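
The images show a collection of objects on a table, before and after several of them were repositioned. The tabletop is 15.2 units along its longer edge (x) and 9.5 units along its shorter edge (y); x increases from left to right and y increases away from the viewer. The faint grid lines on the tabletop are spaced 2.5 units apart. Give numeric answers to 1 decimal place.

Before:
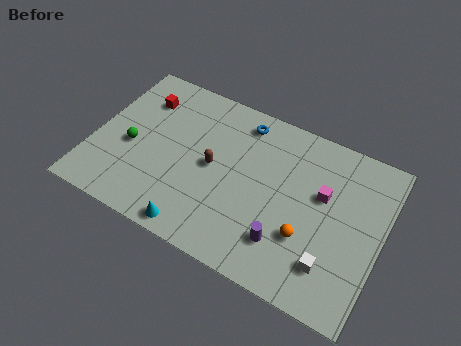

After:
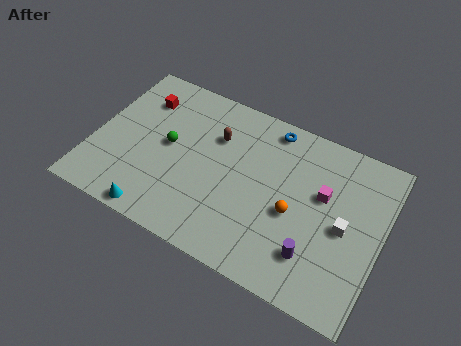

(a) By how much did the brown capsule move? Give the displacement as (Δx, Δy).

(-0.1, 1.8)

From the two frames, the brown capsule sits at roughly (6.3, 4.8) before and (6.2, 6.6) after.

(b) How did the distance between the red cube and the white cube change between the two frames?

-0.4

The distance was about 11.9 in the first image and 11.5 in the second, so they moved 0.4 units closer together.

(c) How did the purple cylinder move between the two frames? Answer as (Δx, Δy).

(1.5, 0.0)

The purple cylinder was at about (10.5, 2.3) and moved to about (12.0, 2.3).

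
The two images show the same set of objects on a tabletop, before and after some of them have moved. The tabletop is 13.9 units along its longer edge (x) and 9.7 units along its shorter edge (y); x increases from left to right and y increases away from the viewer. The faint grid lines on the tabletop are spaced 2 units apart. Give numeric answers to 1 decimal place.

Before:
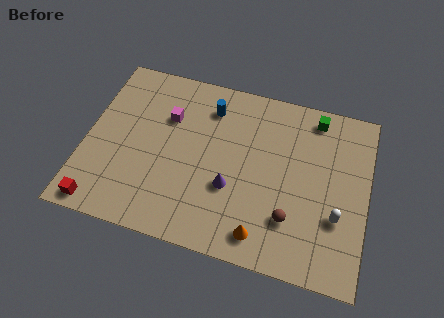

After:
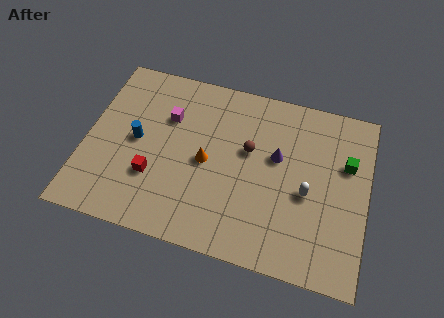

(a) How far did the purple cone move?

3.1

From (7.3, 3.5) to (9.4, 5.8), the purple cone covered √(2.1² + 2.3²) ≈ 3.1 units.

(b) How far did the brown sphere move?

3.9

The brown sphere was near (10.3, 2.6) before and (8.0, 5.8) after, so it travelled √(2.3² + 3.2²) ≈ 3.9 units.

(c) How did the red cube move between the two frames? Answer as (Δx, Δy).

(2.4, 2.2)

The red cube was at about (1.1, 0.9) and moved to about (3.5, 3.1).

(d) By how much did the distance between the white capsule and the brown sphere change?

+1.1

Before: roughly 2.3 units apart; after: 3.4. That's 1.1 units further apart.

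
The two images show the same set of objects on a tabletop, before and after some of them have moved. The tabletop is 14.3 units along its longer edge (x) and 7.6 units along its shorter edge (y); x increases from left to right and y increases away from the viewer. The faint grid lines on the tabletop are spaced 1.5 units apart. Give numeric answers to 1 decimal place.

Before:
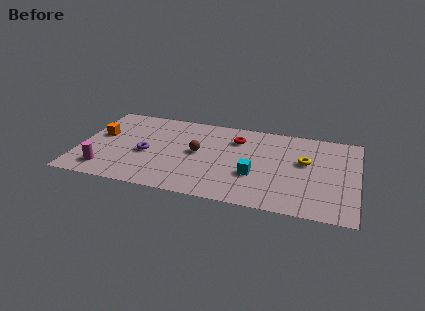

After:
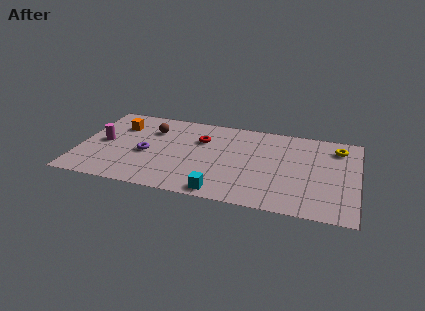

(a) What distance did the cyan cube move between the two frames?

2.5

The cyan cube was near (9.1, 2.7) before and (7.5, 0.8) after, so it travelled √(1.6² + 1.9²) ≈ 2.5 units.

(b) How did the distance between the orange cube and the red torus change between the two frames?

-2.8

Before: roughly 7.1 units apart; after: 4.3. That's 2.8 units closer together.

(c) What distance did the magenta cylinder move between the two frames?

2.4

The magenta cylinder was near (1.5, 1.4) before and (1.2, 3.8) after, so it travelled √(0.3² + 2.4²) ≈ 2.4 units.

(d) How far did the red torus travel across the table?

1.9

The red torus was near (8.0, 5.7) before and (6.2, 5.2) after, so it travelled √(1.8² + 0.5²) ≈ 1.9 units.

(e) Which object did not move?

the purple torus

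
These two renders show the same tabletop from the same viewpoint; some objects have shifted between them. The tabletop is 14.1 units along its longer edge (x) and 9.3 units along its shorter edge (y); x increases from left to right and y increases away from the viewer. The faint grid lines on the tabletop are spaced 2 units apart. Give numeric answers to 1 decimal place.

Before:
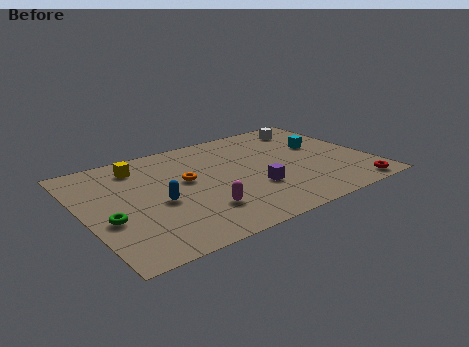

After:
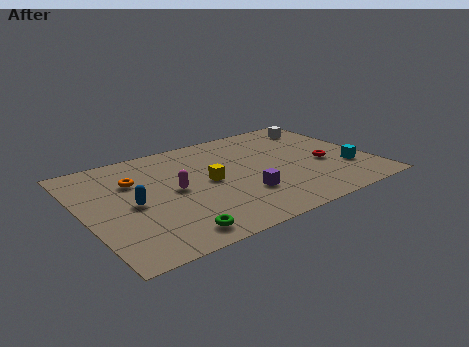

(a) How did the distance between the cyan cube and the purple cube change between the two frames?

+0.7

The distance was about 4.6 in the first image and 5.3 in the second, so they moved 0.7 units further apart.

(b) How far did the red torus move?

3.0

The red torus was near (12.7, 0.9) before and (11.8, 3.8) after, so it travelled √(0.9² + 2.9²) ≈ 3.0 units.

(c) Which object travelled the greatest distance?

the yellow cube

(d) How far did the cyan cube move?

2.9

The cyan cube moved from about (12.0, 5.6) to (12.8, 2.8), a distance of √(0.8² + 2.8²) ≈ 2.9.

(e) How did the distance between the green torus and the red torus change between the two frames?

-3.5

The distance was about 12.0 in the first image and 8.5 in the second, so they moved 3.5 units closer together.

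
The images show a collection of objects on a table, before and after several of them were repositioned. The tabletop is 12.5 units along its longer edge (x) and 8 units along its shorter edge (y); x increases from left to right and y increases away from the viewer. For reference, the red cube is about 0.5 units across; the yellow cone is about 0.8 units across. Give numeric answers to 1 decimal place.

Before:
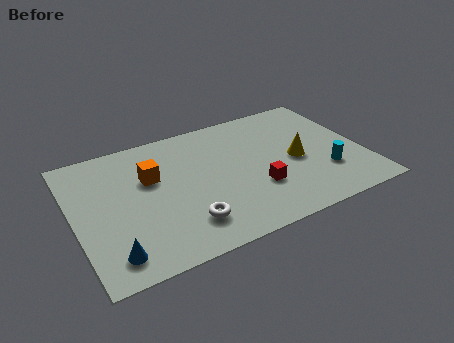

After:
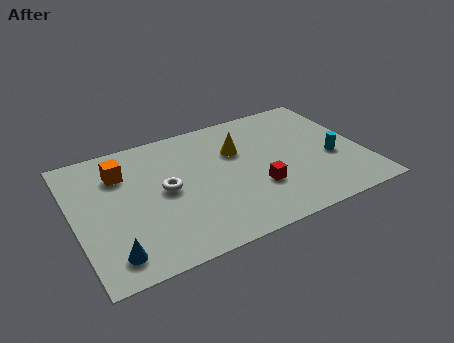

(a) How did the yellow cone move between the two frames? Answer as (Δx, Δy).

(-2.4, 1.6)

The yellow cone started near (9.6, 3.7) and ended near (7.2, 5.3).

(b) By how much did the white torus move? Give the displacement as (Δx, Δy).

(-0.6, 2.3)

The white torus was at about (4.5, 1.8) and moved to about (3.9, 4.1).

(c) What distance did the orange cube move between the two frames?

1.4

The orange cube was near (3.4, 5.1) before and (2.2, 5.9) after, so it travelled √(1.2² + 0.8²) ≈ 1.4 units.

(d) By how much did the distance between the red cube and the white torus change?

+0.8

They were about 3.3 units apart before and 4.1 after — 0.8 units further apart.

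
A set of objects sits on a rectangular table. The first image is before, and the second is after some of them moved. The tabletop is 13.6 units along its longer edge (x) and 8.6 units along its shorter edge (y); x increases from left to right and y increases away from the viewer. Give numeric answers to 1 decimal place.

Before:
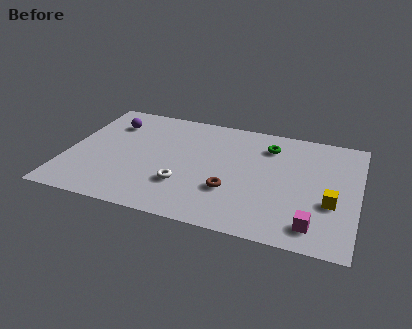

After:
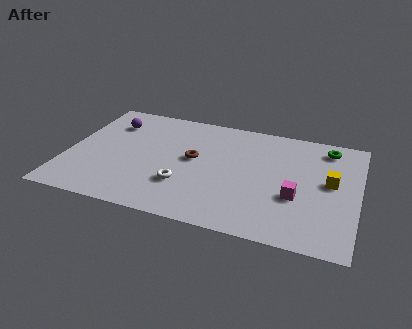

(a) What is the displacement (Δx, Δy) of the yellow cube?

(-0.1, 1.5)

The yellow cube was at about (12.4, 3.2) and moved to about (12.3, 4.7).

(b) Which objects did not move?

the white torus and the purple sphere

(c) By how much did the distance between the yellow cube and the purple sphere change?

-0.4

They were about 11.1 units apart before and 10.7 after — 0.4 units closer together.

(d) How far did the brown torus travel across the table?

2.7

The brown torus was near (7.8, 2.8) before and (5.9, 4.7) after, so it travelled √(1.9² + 1.9²) ≈ 2.7 units.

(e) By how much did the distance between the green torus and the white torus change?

+2.4

They were about 5.5 units apart before and 7.9 after — 2.4 units further apart.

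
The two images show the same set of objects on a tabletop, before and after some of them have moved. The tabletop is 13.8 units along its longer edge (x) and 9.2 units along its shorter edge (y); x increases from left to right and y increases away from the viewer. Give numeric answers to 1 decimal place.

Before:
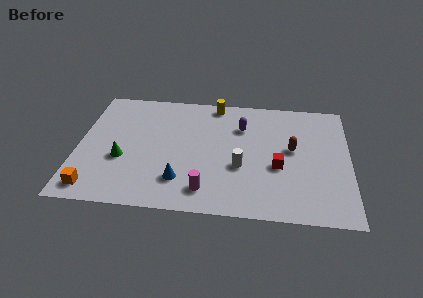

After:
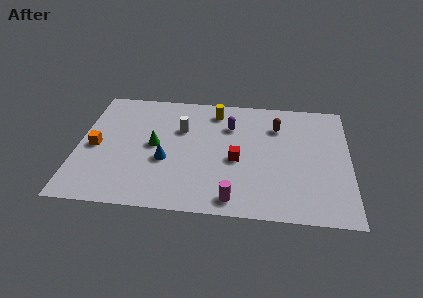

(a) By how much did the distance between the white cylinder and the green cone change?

-4.1

They were about 6.0 units apart before and 1.9 after — 4.1 units closer together.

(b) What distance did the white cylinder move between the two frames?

4.0

From (8.3, 3.5) to (5.2, 6.1), the white cylinder covered √(3.1² + 2.6²) ≈ 4.0 units.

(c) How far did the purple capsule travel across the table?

0.6

The purple capsule moved from about (8.3, 6.6) to (7.7, 6.6), a distance of √(0.6² + 0.0²) ≈ 0.6.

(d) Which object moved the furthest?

the white cylinder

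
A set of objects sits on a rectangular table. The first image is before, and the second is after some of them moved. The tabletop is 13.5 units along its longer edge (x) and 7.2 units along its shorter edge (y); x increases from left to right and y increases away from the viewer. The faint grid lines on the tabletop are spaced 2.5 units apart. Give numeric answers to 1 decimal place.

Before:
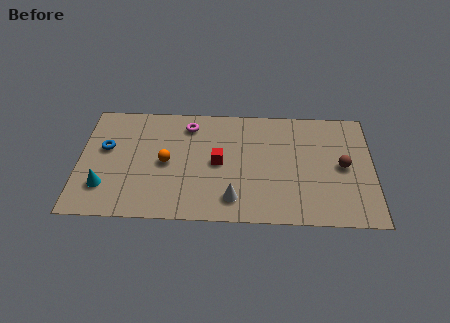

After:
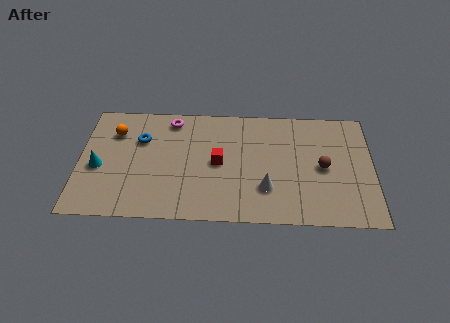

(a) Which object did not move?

the red cube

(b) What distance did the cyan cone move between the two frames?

1.2

The cyan cone was near (1.2, 1.9) before and (0.9, 3.1) after, so it travelled √(0.3² + 1.2²) ≈ 1.2 units.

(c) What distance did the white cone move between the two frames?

1.7

The white cone moved from about (7.1, 1.4) to (8.6, 2.1), a distance of √(1.5² + 0.7²) ≈ 1.7.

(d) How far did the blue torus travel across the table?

1.7

The blue torus moved from about (1.2, 4.3) to (2.8, 4.9), a distance of √(1.6² + 0.6²) ≈ 1.7.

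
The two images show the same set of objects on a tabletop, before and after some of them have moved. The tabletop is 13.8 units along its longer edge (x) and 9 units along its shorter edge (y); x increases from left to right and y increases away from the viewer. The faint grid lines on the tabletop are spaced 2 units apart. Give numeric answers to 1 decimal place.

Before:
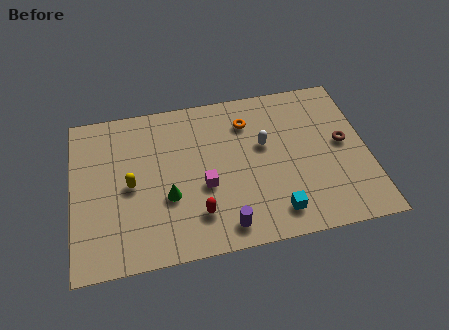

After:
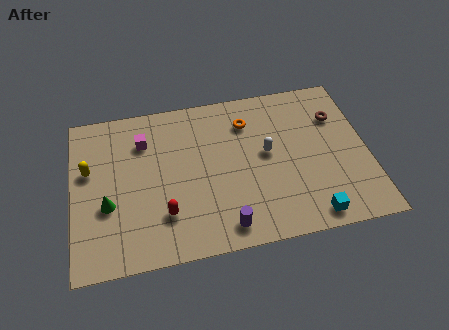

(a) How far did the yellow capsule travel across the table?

2.2

The yellow capsule moved from about (2.7, 4.3) to (0.8, 5.5), a distance of √(1.9² + 1.2²) ≈ 2.2.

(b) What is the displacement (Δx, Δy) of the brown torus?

(-0.2, 1.6)

The brown torus started near (12.7, 4.8) and ended near (12.5, 6.4).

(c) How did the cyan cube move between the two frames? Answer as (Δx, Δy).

(1.6, -0.5)

From the two frames, the cyan cube sits at roughly (9.3, 1.5) before and (10.9, 1.0) after.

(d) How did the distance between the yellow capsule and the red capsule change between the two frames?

+0.9

Before: roughly 3.7 units apart; after: 4.6. That's 0.9 units further apart.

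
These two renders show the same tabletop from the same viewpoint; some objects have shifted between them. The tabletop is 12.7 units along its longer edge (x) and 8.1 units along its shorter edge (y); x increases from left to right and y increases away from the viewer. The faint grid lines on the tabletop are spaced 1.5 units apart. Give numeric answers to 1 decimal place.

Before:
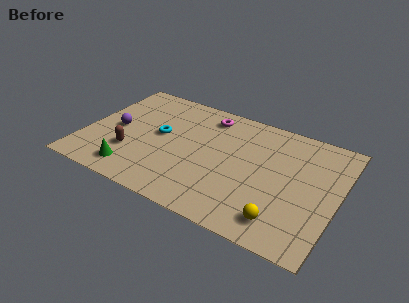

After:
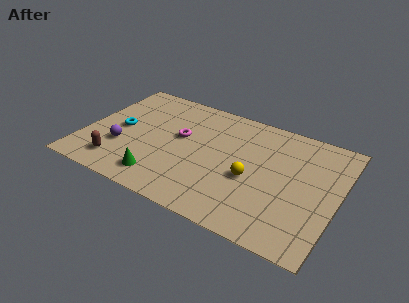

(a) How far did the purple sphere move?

1.3

From (1.5, 3.9) to (2.0, 2.7), the purple sphere covered √(0.5² + 1.2²) ≈ 1.3 units.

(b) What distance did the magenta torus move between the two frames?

2.4

The magenta torus moved from about (5.8, 6.8) to (4.7, 4.7), a distance of √(1.1² + 2.1²) ≈ 2.4.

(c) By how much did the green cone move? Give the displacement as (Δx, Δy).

(1.4, 0.1)

The green cone started near (2.8, 1.3) and ended near (4.2, 1.4).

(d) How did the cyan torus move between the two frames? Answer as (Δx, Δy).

(-2.0, -0.4)

The cyan torus started near (3.7, 4.4) and ended near (1.7, 4.0).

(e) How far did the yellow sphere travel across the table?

2.7

The yellow sphere moved from about (10.3, 1.4) to (8.5, 3.4), a distance of √(1.8² + 2.0²) ≈ 2.7.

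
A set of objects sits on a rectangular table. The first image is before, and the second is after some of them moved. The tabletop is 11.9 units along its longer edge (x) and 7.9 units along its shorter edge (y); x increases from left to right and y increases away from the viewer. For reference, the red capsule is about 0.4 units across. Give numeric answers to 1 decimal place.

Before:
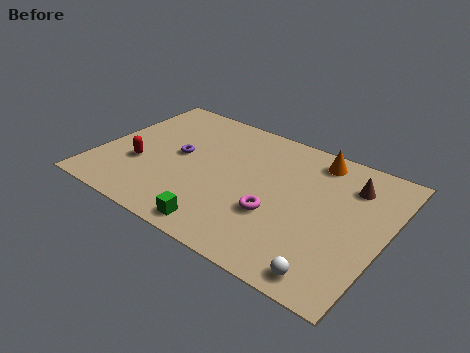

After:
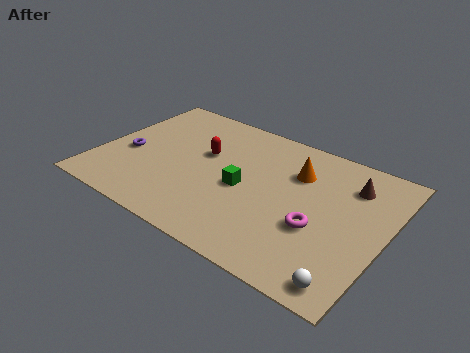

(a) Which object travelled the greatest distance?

the red capsule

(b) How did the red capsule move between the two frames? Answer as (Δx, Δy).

(2.4, 2.0)

The red capsule was at about (1.8, 2.8) and moved to about (4.2, 4.8).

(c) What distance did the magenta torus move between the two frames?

1.7

From (7.6, 2.8) to (9.3, 3.0), the magenta torus covered √(1.7² + 0.2²) ≈ 1.7 units.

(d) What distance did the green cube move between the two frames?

2.7

The green cube moved from about (5.7, 0.9) to (6.1, 3.6), a distance of √(0.4² + 2.7²) ≈ 2.7.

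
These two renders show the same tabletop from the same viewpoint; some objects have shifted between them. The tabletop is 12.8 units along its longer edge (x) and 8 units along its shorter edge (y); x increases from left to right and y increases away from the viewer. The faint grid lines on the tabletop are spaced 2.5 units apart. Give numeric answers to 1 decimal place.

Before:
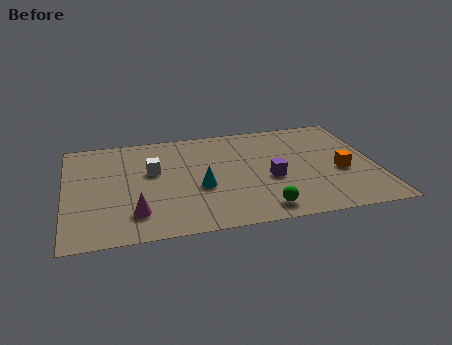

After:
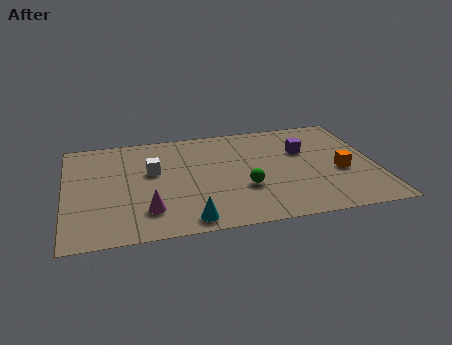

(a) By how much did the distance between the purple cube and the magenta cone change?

+1.6

The distance was about 5.8 in the first image and 7.4 in the second, so they moved 1.6 units further apart.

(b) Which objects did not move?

the orange cube and the white cube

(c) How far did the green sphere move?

1.8

From (7.9, 1.1) to (7.3, 2.8), the green sphere covered √(0.6² + 1.7²) ≈ 1.8 units.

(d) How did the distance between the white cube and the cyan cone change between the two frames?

+1.6

Before: roughly 2.5 units apart; after: 4.1. That's 1.6 units further apart.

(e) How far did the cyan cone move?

2.4

The cyan cone was near (5.5, 3.2) before and (4.9, 0.9) after, so it travelled √(0.6² + 2.3²) ≈ 2.4 units.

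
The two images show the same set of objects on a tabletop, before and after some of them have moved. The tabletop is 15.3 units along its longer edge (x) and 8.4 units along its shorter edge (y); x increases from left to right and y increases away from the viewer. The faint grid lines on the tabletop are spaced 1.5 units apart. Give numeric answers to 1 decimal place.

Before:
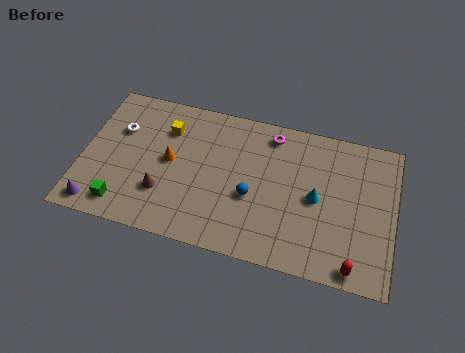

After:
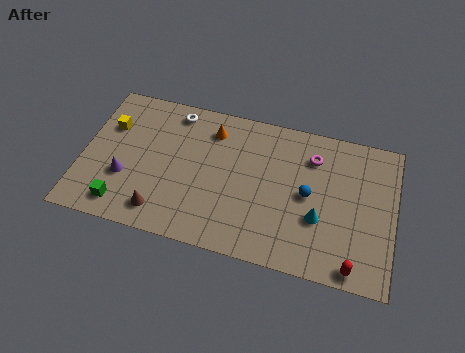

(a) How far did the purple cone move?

2.2

The purple cone moved from about (1.0, 1.0) to (2.2, 2.9), a distance of √(1.2² + 1.9²) ≈ 2.2.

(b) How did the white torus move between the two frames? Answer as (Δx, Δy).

(2.6, 1.7)

The white torus started near (1.7, 5.6) and ended near (4.3, 7.3).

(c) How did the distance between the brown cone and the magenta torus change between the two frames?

+1.8

Before: roughly 6.9 units apart; after: 8.7. That's 1.8 units further apart.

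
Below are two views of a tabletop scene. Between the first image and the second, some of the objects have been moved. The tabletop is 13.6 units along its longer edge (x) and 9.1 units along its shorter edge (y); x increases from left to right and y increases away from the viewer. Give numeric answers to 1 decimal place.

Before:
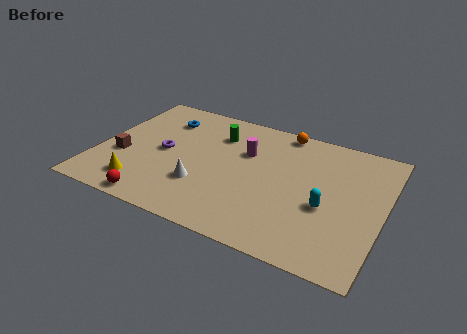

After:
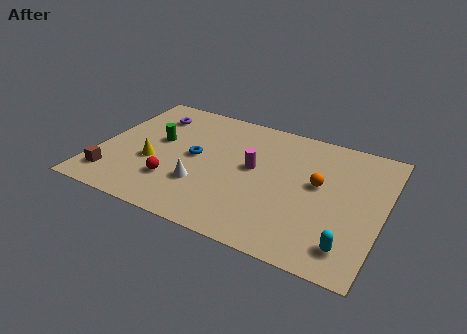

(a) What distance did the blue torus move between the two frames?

3.0

From (2.7, 7.0) to (4.6, 4.7), the blue torus covered √(1.9² + 2.3²) ≈ 3.0 units.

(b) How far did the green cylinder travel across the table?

3.1

The green cylinder moved from about (5.4, 6.8) to (2.7, 5.2), a distance of √(2.7² + 1.6²) ≈ 3.1.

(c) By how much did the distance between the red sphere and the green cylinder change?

-3.4

They were about 6.4 units apart before and 3.0 after — 3.4 units closer together.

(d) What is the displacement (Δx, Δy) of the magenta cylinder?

(0.5, -1.0)

The magenta cylinder was at about (6.9, 6.0) and moved to about (7.4, 5.0).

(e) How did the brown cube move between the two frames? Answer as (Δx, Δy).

(-0.2, -1.7)

The brown cube was at about (1.2, 3.4) and moved to about (1.0, 1.7).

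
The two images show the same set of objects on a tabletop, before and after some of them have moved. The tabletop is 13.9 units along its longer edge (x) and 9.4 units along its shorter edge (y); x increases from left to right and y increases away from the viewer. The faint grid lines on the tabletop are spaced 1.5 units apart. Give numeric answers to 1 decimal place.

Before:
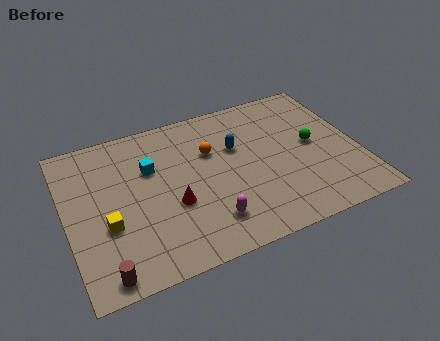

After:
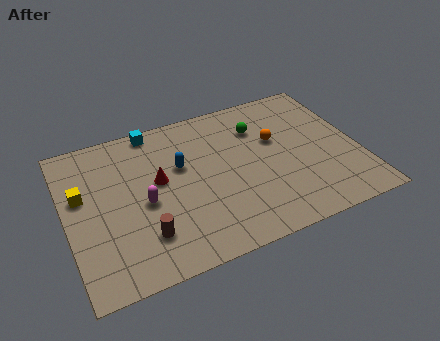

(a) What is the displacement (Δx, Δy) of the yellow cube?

(-1.0, 2.2)

The yellow cube was at about (1.8, 3.5) and moved to about (0.8, 5.7).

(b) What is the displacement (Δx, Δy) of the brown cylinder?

(2.0, 1.4)

The brown cylinder started near (1.4, 0.9) and ended near (3.4, 2.3).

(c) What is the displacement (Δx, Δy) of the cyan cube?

(0.4, 2.4)

From the two frames, the cyan cube sits at roughly (4.1, 6.2) before and (4.5, 8.6) after.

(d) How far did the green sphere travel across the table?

3.1

From (11.8, 4.9) to (9.4, 6.9), the green sphere covered √(2.4² + 2.0²) ≈ 3.1 units.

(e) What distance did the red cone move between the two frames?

1.8

The red cone was near (4.9, 3.6) before and (4.4, 5.3) after, so it travelled √(0.5² + 1.7²) ≈ 1.8 units.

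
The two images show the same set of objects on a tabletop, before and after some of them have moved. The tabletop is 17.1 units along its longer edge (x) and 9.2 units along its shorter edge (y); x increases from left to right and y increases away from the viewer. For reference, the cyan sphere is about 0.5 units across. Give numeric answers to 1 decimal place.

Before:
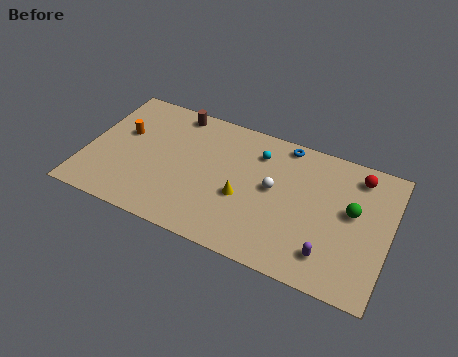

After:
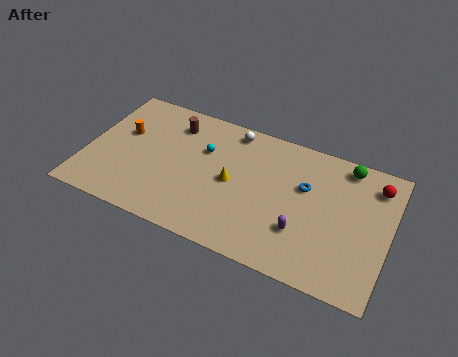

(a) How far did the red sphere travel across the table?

1.0

The red sphere moved from about (15.1, 7.7) to (16.1, 7.4), a distance of √(1.0² + 0.3²) ≈ 1.0.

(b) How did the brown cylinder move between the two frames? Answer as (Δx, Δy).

(0.0, -0.9)

From the two frames, the brown cylinder sits at roughly (4.6, 8.2) before and (4.6, 7.3) after.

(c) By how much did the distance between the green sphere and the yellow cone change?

+0.9

The distance was about 6.2 in the first image and 7.1 in the second, so they moved 0.9 units further apart.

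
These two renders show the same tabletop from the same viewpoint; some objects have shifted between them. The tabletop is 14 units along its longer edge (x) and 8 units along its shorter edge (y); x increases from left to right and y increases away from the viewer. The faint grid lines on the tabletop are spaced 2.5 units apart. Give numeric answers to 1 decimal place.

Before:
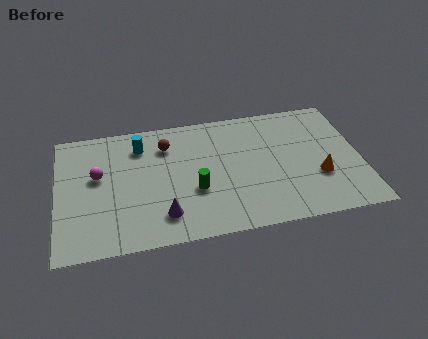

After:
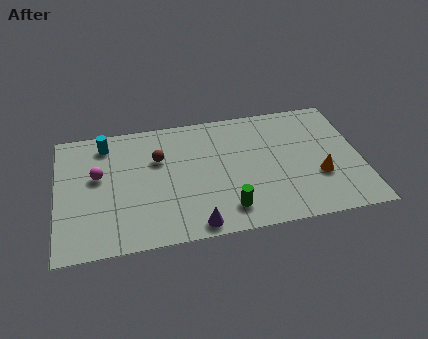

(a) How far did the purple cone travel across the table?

1.7

The purple cone was near (4.8, 1.7) before and (6.2, 0.8) after, so it travelled √(1.4² + 0.9²) ≈ 1.7 units.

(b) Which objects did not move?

the orange cone and the magenta sphere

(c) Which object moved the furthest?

the green cylinder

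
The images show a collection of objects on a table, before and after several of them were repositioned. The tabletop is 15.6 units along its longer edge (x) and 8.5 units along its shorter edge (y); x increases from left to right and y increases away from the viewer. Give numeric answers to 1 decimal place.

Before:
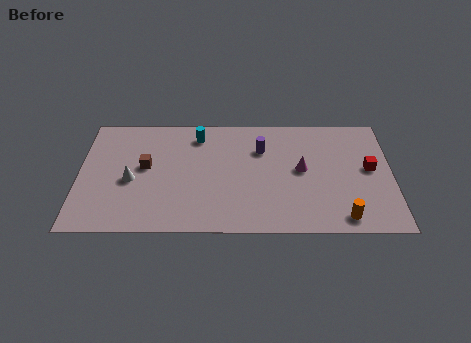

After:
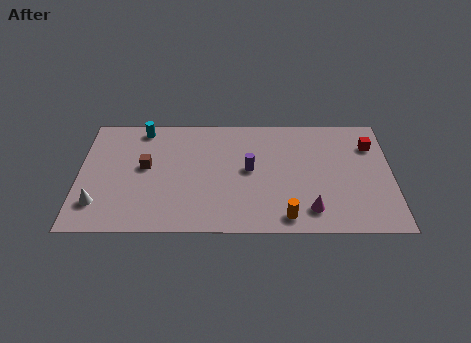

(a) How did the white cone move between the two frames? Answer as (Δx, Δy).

(-1.6, -1.7)

The white cone started near (2.6, 3.7) and ended near (1.0, 2.0).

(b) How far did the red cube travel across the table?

1.7

The red cube was near (14.5, 4.6) before and (14.6, 6.3) after, so it travelled √(0.1² + 1.7²) ≈ 1.7 units.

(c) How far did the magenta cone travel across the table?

2.9

The magenta cone was near (11.1, 4.5) before and (11.5, 1.6) after, so it travelled √(0.4² + 2.9²) ≈ 2.9 units.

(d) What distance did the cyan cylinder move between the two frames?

2.8

The cyan cylinder was near (5.9, 7.0) before and (3.1, 7.5) after, so it travelled √(2.8² + 0.5²) ≈ 2.8 units.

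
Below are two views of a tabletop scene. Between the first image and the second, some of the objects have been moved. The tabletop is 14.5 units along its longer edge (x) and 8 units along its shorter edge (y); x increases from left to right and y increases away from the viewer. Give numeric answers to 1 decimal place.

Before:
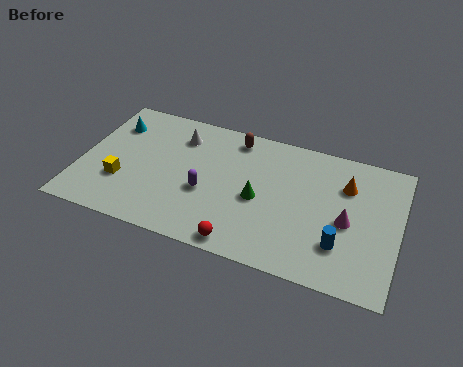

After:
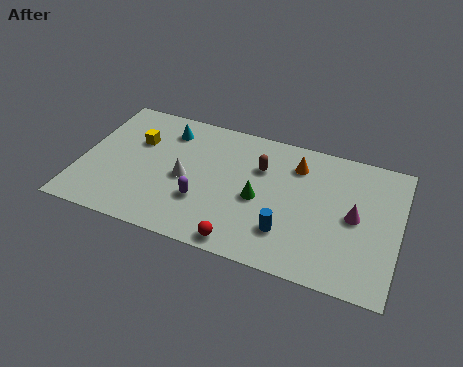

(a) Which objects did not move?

the green cone and the red sphere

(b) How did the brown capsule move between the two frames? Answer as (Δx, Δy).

(1.3, -1.4)

The brown capsule was at about (6.8, 6.9) and moved to about (8.1, 5.5).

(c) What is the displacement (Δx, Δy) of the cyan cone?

(2.5, 0.4)

The cyan cone was at about (1.2, 6.0) and moved to about (3.7, 6.4).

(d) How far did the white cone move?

2.5

The white cone moved from about (4.3, 6.2) to (4.8, 3.7), a distance of √(0.5² + 2.5²) ≈ 2.5.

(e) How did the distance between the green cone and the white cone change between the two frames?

-1.3

Before: roughly 4.7 units apart; after: 3.4. That's 1.3 units closer together.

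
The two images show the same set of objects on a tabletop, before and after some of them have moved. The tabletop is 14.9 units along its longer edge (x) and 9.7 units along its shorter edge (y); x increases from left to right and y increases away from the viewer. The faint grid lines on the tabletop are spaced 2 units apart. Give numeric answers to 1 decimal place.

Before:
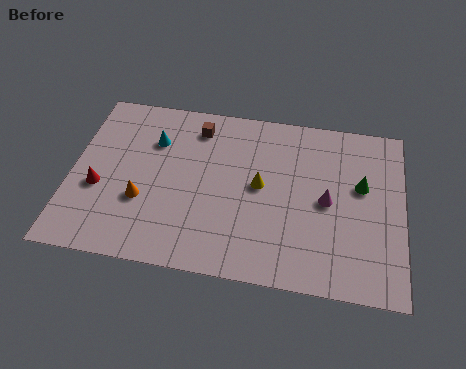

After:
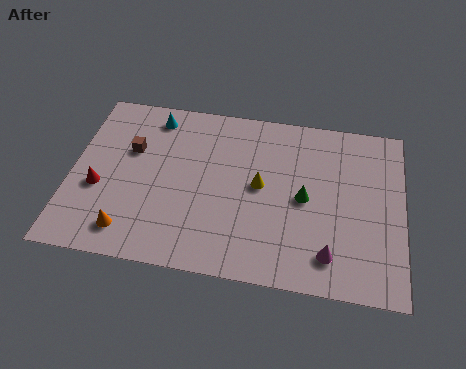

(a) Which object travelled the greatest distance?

the brown cube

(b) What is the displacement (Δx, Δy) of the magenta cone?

(0.2, -2.9)

The magenta cone started near (11.5, 4.7) and ended near (11.7, 1.8).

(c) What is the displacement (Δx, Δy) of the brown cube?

(-2.9, -1.8)

The brown cube was at about (5.5, 8.0) and moved to about (2.6, 6.2).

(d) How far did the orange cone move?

1.9

From (3.3, 3.4) to (2.8, 1.6), the orange cone covered √(0.5² + 1.8²) ≈ 1.9 units.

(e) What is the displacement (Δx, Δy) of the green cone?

(-2.5, -1.1)

From the two frames, the green cone sits at roughly (13.0, 5.8) before and (10.5, 4.7) after.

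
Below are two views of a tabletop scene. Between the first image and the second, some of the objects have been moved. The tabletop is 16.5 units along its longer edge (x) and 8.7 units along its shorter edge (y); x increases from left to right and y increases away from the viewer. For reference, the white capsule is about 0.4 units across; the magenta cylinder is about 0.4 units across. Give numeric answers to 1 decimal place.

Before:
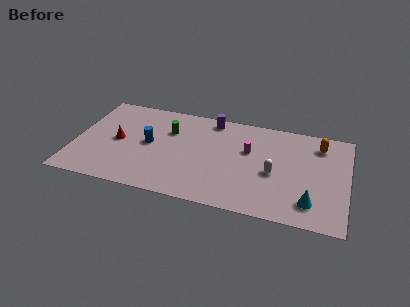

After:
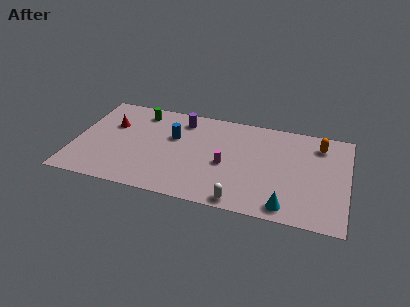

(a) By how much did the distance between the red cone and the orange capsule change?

+0.3

Before: roughly 12.4 units apart; after: 12.7. That's 0.3 units further apart.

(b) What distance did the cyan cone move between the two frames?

1.6

From (14.4, 1.8) to (13.0, 1.1), the cyan cone covered √(1.4² + 0.7²) ≈ 1.6 units.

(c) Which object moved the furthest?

the white capsule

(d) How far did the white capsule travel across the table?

3.5

The white capsule moved from about (12.1, 3.8) to (10.3, 0.8), a distance of √(1.8² + 3.0²) ≈ 3.5.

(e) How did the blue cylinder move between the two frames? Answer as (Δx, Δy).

(1.4, 1.0)

The blue cylinder started near (4.5, 4.5) and ended near (5.9, 5.5).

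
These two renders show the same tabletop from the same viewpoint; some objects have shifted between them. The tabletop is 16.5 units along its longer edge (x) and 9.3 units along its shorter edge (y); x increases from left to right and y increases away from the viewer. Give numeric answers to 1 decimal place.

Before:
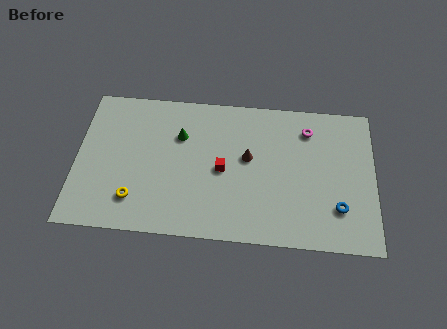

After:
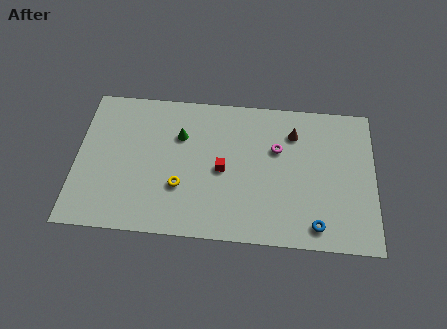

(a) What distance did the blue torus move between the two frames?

1.7

From (14.5, 2.5) to (13.3, 1.3), the blue torus covered √(1.2² + 1.2²) ≈ 1.7 units.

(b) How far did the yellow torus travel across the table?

2.7

The yellow torus moved from about (3.3, 2.1) to (5.8, 3.1), a distance of √(2.5² + 1.0²) ≈ 2.7.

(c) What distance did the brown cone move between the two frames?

3.1

From (9.5, 5.3) to (12.0, 7.1), the brown cone covered √(2.5² + 1.8²) ≈ 3.1 units.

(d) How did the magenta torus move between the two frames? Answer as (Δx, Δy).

(-1.7, -1.4)

From the two frames, the magenta torus sits at roughly (12.8, 7.4) before and (11.1, 6.0) after.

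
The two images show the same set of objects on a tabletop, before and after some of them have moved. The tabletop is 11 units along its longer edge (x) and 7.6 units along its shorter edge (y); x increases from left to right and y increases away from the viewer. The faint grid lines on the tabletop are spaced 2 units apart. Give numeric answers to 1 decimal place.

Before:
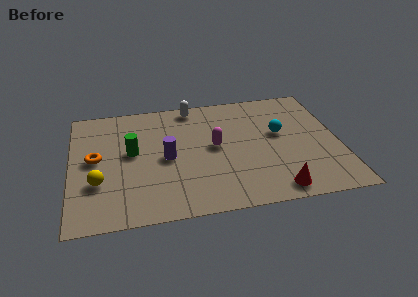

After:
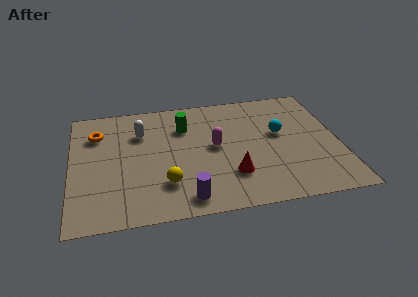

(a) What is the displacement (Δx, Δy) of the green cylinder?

(2.2, 1.3)

The green cylinder started near (2.5, 4.2) and ended near (4.7, 5.5).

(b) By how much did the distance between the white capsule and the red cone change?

-1.8

The distance was about 6.7 in the first image and 4.9 in the second, so they moved 1.8 units closer together.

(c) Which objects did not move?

the magenta capsule and the cyan sphere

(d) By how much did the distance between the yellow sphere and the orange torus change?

+3.0

The distance was about 1.5 in the first image and 4.5 in the second, so they moved 3.0 units further apart.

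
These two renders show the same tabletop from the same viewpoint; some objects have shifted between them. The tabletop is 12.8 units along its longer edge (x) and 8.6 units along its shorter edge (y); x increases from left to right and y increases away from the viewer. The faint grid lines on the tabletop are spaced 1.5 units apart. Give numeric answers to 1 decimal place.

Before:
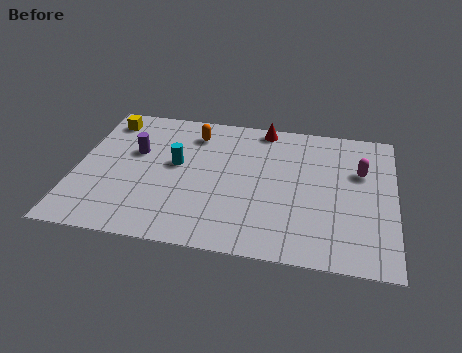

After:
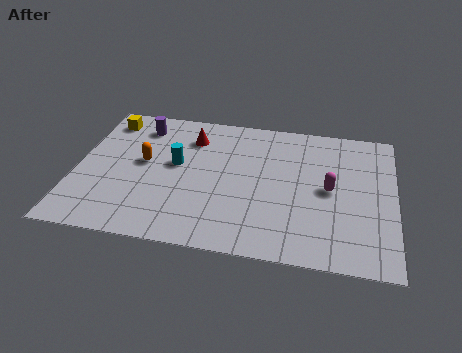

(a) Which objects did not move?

the cyan cylinder and the yellow cube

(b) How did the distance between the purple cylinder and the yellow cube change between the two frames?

-0.9

They were about 2.3 units apart before and 1.4 after — 0.9 units closer together.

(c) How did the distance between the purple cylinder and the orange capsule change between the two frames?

-0.5

The distance was about 2.8 in the first image and 2.3 in the second, so they moved 0.5 units closer together.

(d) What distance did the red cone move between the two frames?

3.1

From (7.4, 7.8) to (4.5, 6.6), the red cone covered √(2.9² + 1.2²) ≈ 3.1 units.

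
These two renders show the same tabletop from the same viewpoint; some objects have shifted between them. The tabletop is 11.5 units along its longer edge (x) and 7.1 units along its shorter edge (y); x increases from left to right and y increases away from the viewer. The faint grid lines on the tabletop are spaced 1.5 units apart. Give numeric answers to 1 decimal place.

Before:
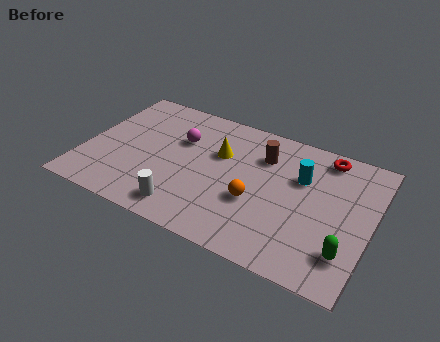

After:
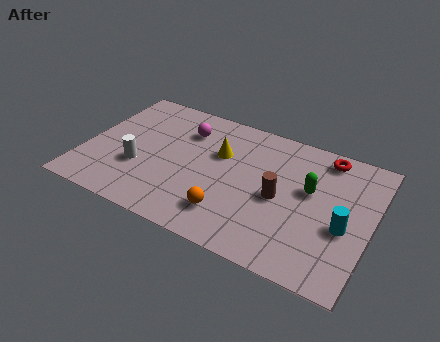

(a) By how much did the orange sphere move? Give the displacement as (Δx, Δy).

(-0.9, -1.1)

From the two frames, the orange sphere sits at roughly (7.0, 2.7) before and (6.1, 1.6) after.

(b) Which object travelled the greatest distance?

the green capsule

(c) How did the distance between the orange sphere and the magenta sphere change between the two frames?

+0.5

They were about 3.9 units apart before and 4.4 after — 0.5 units further apart.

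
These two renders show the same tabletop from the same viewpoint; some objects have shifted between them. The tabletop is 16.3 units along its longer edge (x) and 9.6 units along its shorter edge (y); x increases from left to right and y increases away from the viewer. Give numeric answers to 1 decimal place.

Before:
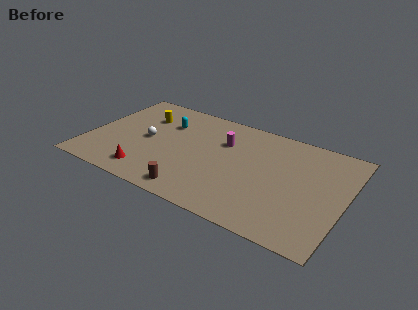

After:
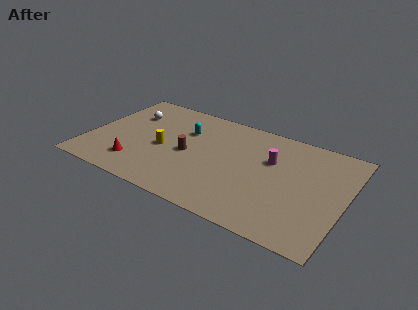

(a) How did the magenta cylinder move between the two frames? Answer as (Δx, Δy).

(3.1, -0.4)

From the two frames, the magenta cylinder sits at roughly (8.4, 6.6) before and (11.5, 6.2) after.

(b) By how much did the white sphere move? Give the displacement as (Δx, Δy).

(-1.5, 2.1)

The white sphere was at about (3.7, 4.7) and moved to about (2.2, 6.8).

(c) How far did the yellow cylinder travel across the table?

3.1

The yellow cylinder moved from about (3.1, 6.9) to (4.8, 4.3), a distance of √(1.7² + 2.6²) ≈ 3.1.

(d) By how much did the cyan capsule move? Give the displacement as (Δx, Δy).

(1.3, -0.2)

The cyan capsule was at about (4.6, 6.8) and moved to about (5.9, 6.6).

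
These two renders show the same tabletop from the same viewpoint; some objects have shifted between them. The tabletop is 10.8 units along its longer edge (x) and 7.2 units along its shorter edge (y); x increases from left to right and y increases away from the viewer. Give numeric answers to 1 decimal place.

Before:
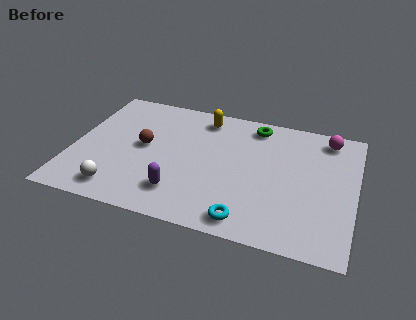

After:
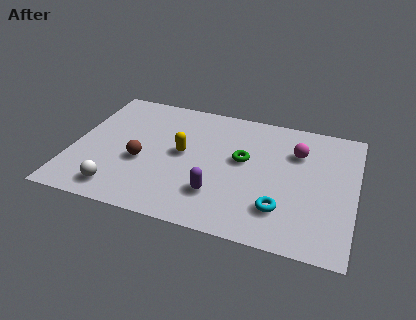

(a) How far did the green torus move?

2.1

From (6.8, 6.2) to (6.5, 4.1), the green torus covered √(0.3² + 2.1²) ≈ 2.1 units.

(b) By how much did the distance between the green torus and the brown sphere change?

-0.8

The distance was about 4.8 in the first image and 4.0 in the second, so they moved 0.8 units closer together.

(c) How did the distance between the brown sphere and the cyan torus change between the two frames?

+0.4

Before: roughly 5.1 units apart; after: 5.5. That's 0.4 units further apart.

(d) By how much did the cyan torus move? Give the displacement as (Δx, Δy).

(1.2, 0.9)

The cyan torus started near (6.9, 0.9) and ended near (8.1, 1.8).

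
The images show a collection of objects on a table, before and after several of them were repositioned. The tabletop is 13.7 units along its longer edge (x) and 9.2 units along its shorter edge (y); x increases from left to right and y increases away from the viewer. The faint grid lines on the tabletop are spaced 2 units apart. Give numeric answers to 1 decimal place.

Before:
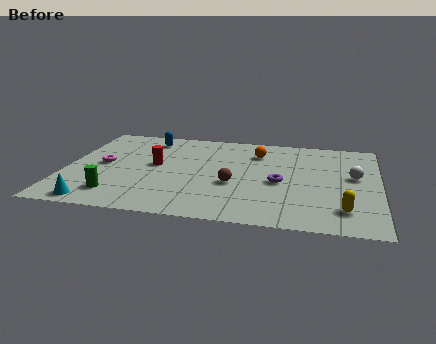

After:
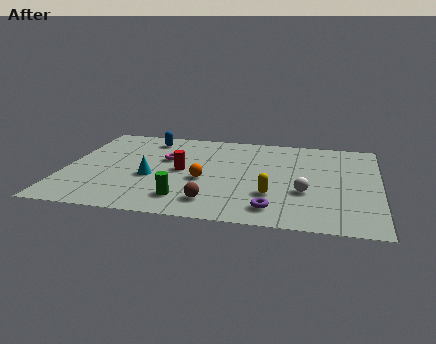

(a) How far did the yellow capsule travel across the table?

3.2

The yellow capsule was near (12.2, 1.9) before and (9.1, 2.8) after, so it travelled √(3.1² + 0.9²) ≈ 3.2 units.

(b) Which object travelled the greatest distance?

the orange sphere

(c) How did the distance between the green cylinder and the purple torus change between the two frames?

-3.6

The distance was about 7.4 in the first image and 3.8 in the second, so they moved 3.6 units closer together.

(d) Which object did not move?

the blue capsule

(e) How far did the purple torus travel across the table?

2.6

From (9.4, 4.1) to (9.2, 1.5), the purple torus covered √(0.2² + 2.6²) ≈ 2.6 units.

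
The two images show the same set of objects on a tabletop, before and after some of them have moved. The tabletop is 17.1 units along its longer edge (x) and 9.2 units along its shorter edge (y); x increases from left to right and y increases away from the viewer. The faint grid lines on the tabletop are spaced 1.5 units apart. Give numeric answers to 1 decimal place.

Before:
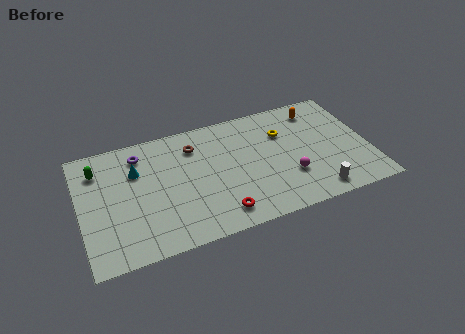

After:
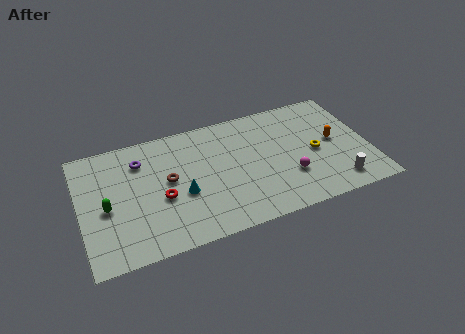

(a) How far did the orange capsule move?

2.9

The orange capsule was near (14.4, 7.6) before and (15.1, 4.8) after, so it travelled √(0.7² + 2.8²) ≈ 2.9 units.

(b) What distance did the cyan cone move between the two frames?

3.6

From (3.4, 6.3) to (5.9, 3.7), the cyan cone covered √(2.5² + 2.6²) ≈ 3.6 units.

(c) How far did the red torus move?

3.9

From (7.9, 1.5) to (4.7, 3.8), the red torus covered √(3.2² + 2.3²) ≈ 3.9 units.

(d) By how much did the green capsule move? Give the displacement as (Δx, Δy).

(0.3, -3.0)

From the two frames, the green capsule sits at roughly (1.2, 7.1) before and (1.5, 4.1) after.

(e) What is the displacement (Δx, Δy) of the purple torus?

(0.0, -0.5)

From the two frames, the purple torus sits at roughly (3.7, 7.5) before and (3.7, 7.0) after.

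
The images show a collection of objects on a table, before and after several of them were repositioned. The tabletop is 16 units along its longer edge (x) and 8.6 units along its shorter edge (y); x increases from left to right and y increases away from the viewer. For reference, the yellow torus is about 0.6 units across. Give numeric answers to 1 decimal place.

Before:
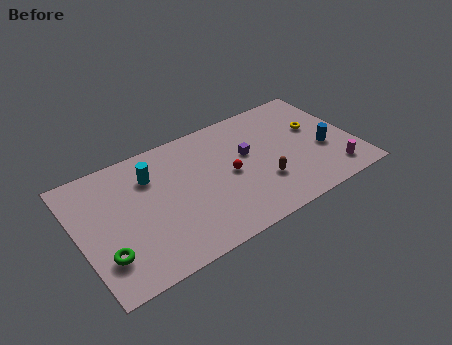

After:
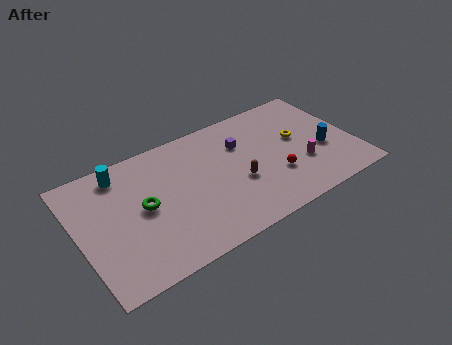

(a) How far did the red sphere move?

2.9

The red sphere was near (8.7, 4.2) before and (11.2, 2.8) after, so it travelled √(2.5² + 1.4²) ≈ 2.9 units.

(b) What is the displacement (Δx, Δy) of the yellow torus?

(-1.1, -0.3)

The yellow torus started near (14.0, 5.2) and ended near (12.9, 4.9).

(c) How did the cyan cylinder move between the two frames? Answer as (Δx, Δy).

(-1.6, 1.0)

From the two frames, the cyan cylinder sits at roughly (4.4, 6.3) before and (2.8, 7.3) after.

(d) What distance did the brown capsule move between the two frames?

1.5

From (10.4, 2.7) to (9.1, 3.4), the brown capsule covered √(1.3² + 0.7²) ≈ 1.5 units.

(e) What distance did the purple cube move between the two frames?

0.9

The purple cube moved from about (9.9, 5.1) to (9.7, 6.0), a distance of √(0.2² + 0.9²) ≈ 0.9.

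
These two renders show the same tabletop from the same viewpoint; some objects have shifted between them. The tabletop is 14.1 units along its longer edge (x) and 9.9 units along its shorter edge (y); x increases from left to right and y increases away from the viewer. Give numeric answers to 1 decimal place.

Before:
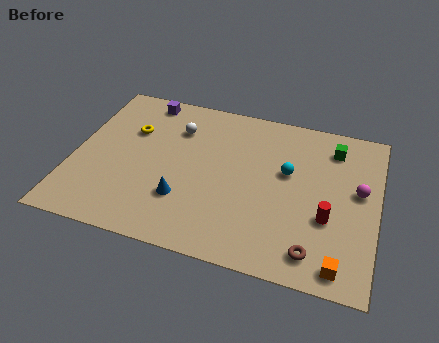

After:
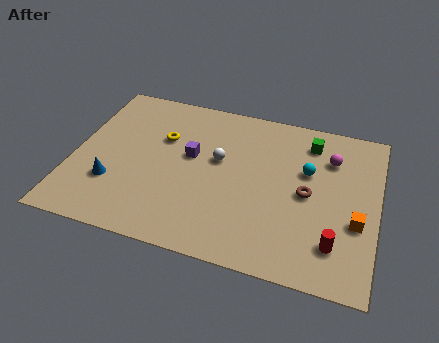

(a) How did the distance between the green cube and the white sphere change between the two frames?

-2.6

The distance was about 7.3 in the first image and 4.7 in the second, so they moved 2.6 units closer together.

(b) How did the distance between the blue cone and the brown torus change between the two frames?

+2.8

Before: roughly 6.3 units apart; after: 9.1. That's 2.8 units further apart.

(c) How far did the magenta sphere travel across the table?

2.2

The magenta sphere was near (13.2, 5.6) before and (11.8, 7.3) after, so it travelled √(1.4² + 1.7²) ≈ 2.2 units.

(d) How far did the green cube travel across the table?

1.1

The green cube was near (11.9, 8.0) before and (10.8, 8.1) after, so it travelled √(1.1² + 0.1²) ≈ 1.1 units.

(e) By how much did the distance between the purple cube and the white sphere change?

-1.0

They were about 2.3 units apart before and 1.3 after — 1.0 units closer together.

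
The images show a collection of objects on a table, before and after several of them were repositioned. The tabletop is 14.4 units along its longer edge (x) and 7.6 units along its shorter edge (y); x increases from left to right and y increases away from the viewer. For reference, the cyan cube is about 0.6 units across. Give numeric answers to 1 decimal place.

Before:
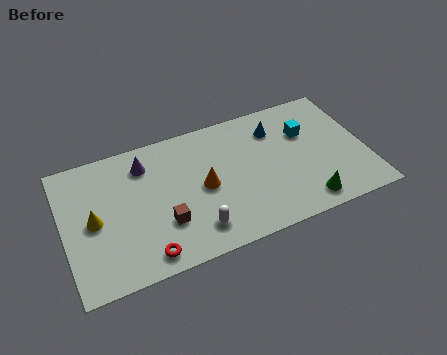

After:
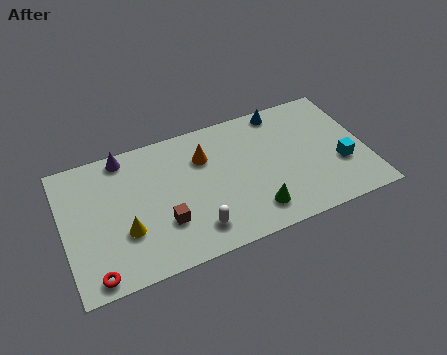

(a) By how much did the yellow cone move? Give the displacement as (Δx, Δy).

(1.4, -1.1)

The yellow cone started near (1.4, 3.7) and ended near (2.8, 2.6).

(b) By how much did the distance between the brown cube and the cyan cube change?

+0.9

They were about 7.6 units apart before and 8.5 after — 0.9 units further apart.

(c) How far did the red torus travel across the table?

2.4

The red torus moved from about (3.6, 1.0) to (1.2, 0.8), a distance of √(2.4² + 0.2²) ≈ 2.4.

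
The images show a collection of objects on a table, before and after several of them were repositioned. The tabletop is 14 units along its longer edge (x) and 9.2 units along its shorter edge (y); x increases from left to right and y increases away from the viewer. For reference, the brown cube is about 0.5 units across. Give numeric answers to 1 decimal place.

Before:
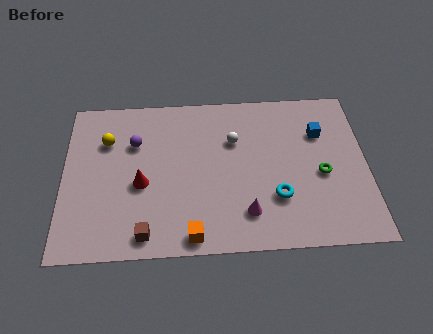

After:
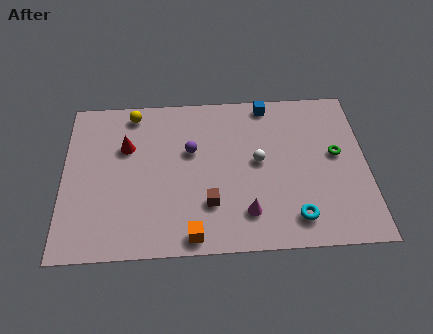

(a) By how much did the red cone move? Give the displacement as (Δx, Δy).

(-0.7, 2.2)

The red cone started near (3.6, 3.9) and ended near (2.9, 6.1).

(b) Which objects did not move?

the orange cube and the magenta cone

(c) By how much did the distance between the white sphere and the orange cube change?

-0.6

Before: roughly 5.7 units apart; after: 5.1. That's 0.6 units closer together.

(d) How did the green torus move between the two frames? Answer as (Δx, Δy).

(0.7, 1.1)

The green torus started near (11.9, 4.0) and ended near (12.6, 5.1).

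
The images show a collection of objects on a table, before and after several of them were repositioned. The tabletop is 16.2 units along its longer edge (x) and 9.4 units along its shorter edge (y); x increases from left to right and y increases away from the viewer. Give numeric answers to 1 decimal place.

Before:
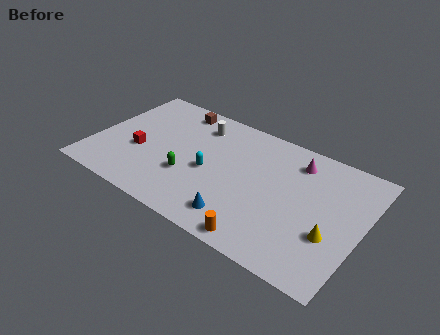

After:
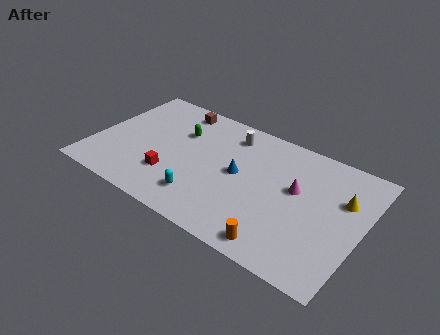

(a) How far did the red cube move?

2.4

The red cube moved from about (2.8, 3.7) to (5.0, 2.7), a distance of √(2.2² + 1.0²) ≈ 2.4.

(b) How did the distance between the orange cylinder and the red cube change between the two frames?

-1.5

Before: roughly 8.6 units apart; after: 7.1. That's 1.5 units closer together.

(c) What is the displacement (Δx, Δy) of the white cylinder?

(2.0, 0.2)

From the two frames, the white cylinder sits at roughly (5.8, 7.5) before and (7.8, 7.7) after.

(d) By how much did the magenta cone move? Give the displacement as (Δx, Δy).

(0.3, -2.1)

The magenta cone was at about (11.9, 7.6) and moved to about (12.2, 5.5).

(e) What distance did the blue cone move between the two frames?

3.3

The blue cone was near (9.4, 1.7) before and (8.8, 4.9) after, so it travelled √(0.6² + 3.2²) ≈ 3.3 units.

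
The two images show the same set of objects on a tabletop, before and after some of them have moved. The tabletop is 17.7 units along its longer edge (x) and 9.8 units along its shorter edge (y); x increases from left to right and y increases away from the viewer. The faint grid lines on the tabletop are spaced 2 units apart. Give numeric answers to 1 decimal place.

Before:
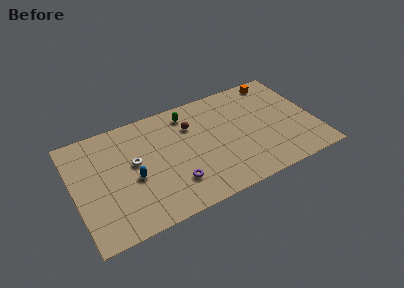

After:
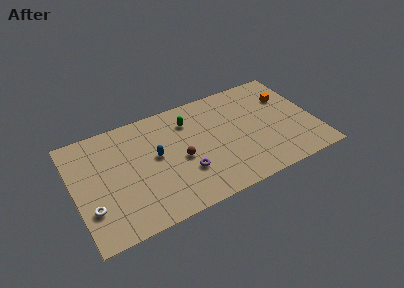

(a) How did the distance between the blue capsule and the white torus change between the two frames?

+4.3

Before: roughly 1.3 units apart; after: 5.6. That's 4.3 units further apart.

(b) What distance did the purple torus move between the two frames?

1.1

The purple torus moved from about (7.0, 2.5) to (7.9, 3.1), a distance of √(0.9² + 0.6²) ≈ 1.1.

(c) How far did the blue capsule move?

2.2

The blue capsule was near (4.2, 4.2) before and (6.0, 5.4) after, so it travelled √(1.8² + 1.2²) ≈ 2.2 units.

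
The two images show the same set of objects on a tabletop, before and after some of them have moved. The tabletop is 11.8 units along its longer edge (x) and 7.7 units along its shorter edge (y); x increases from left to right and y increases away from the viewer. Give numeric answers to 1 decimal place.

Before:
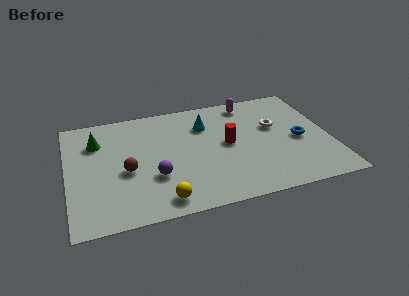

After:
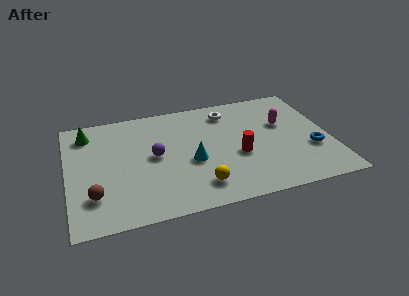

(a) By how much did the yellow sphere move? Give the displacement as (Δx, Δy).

(1.7, 0.5)

The yellow sphere was at about (4.0, 1.0) and moved to about (5.7, 1.5).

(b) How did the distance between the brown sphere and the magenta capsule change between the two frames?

+2.4

They were about 6.7 units apart before and 9.1 after — 2.4 units further apart.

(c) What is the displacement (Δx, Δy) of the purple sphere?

(0.1, 1.4)

The purple sphere started near (3.8, 2.6) and ended near (3.9, 4.0).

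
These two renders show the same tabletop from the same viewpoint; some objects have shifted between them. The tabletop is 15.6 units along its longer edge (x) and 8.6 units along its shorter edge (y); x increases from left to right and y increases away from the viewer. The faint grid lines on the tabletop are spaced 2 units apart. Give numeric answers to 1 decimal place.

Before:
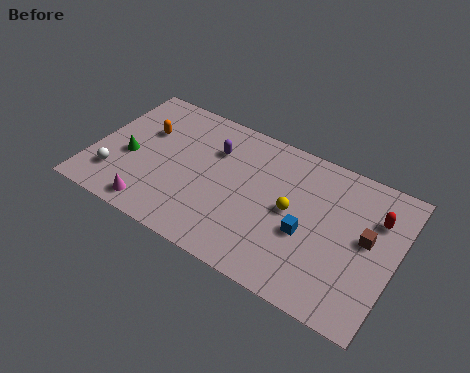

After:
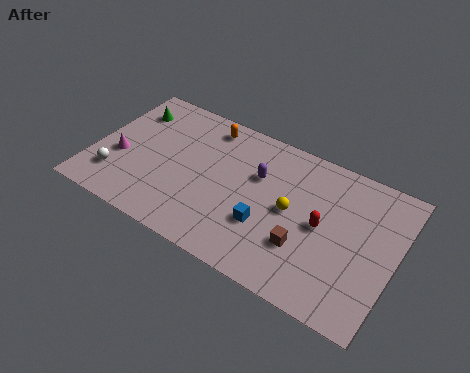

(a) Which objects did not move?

the white sphere and the yellow sphere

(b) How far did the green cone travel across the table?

3.0

The green cone moved from about (1.9, 3.6) to (1.4, 6.6), a distance of √(0.5² + 3.0²) ≈ 3.0.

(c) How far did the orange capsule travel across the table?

3.5

The orange capsule moved from about (2.4, 5.6) to (5.4, 7.4), a distance of √(3.0² + 1.8²) ≈ 3.5.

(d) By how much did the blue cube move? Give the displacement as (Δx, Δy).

(-2.0, -0.6)

The blue cube was at about (11.2, 3.5) and moved to about (9.2, 2.9).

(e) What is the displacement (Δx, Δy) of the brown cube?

(-2.9, -2.0)

The brown cube started near (14.1, 4.7) and ended near (11.2, 2.7).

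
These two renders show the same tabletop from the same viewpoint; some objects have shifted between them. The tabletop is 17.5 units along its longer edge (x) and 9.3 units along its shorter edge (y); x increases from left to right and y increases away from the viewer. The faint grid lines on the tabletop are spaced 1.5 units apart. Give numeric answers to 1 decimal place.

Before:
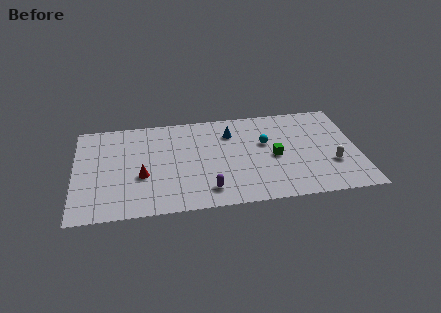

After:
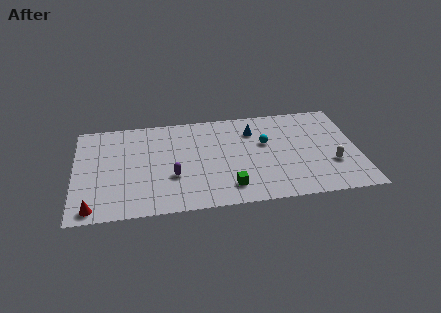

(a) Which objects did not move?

the cyan sphere and the white capsule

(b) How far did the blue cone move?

1.4

From (9.7, 7.0) to (11.1, 7.0), the blue cone covered √(1.4² + 0.0²) ≈ 1.4 units.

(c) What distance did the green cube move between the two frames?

3.8

The green cube moved from about (12.3, 4.3) to (9.4, 1.8), a distance of √(2.9² + 2.5²) ≈ 3.8.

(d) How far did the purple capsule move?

2.6

From (8.1, 1.7) to (6.0, 3.3), the purple capsule covered √(2.1² + 1.6²) ≈ 2.6 units.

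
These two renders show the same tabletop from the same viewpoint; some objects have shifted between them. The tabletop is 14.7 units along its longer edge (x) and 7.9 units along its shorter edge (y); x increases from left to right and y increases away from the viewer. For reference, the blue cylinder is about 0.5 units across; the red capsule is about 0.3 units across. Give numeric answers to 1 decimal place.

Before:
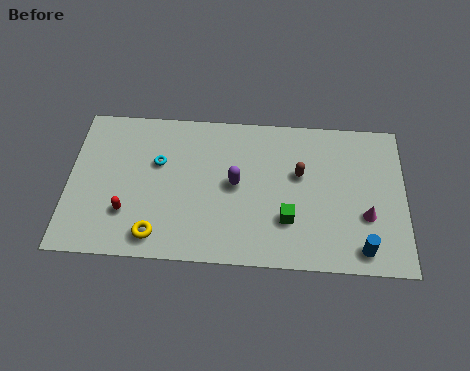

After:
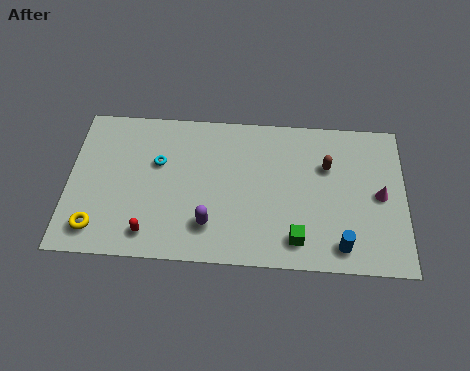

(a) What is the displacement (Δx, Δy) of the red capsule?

(1.0, -1.0)

The red capsule started near (2.6, 2.3) and ended near (3.6, 1.3).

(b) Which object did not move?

the cyan torus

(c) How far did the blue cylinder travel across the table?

0.9

From (12.8, 1.1) to (11.9, 1.2), the blue cylinder covered √(0.9² + 0.1²) ≈ 0.9 units.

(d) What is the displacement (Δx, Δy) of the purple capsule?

(-1.1, -2.2)

The purple capsule started near (7.3, 4.1) and ended near (6.2, 1.9).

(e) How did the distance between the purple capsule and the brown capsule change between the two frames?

+3.2

The distance was about 2.9 in the first image and 6.1 in the second, so they moved 3.2 units further apart.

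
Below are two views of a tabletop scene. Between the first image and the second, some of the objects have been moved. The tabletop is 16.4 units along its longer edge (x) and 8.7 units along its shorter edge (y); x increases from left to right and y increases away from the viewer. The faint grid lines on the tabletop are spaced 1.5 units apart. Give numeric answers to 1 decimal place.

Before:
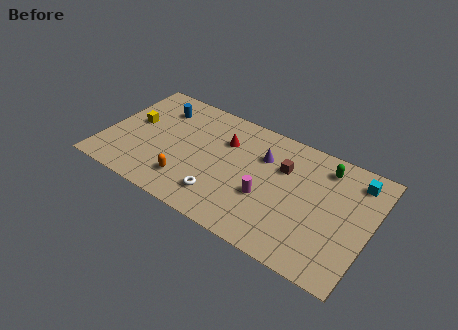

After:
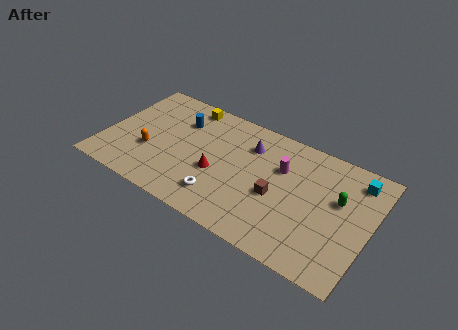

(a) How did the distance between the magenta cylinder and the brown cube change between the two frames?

-0.6

They were about 2.7 units apart before and 2.1 after — 0.6 units closer together.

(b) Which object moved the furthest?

the yellow cube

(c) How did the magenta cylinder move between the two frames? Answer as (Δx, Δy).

(0.6, 2.5)

The magenta cylinder started near (10.2, 3.3) and ended near (10.8, 5.8).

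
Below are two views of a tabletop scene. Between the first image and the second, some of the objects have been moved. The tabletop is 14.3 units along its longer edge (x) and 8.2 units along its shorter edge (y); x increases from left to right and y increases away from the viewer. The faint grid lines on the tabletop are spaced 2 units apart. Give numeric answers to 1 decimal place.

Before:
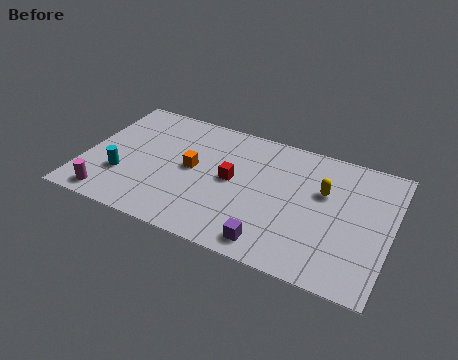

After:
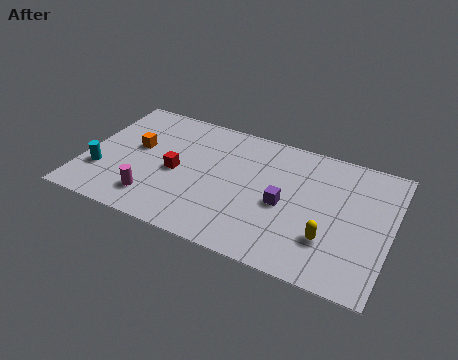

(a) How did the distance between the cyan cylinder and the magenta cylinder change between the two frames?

+1.1

The distance was about 1.6 in the first image and 2.7 in the second, so they moved 1.1 units further apart.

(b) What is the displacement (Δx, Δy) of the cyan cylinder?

(-1.0, -0.1)

From the two frames, the cyan cylinder sits at roughly (1.9, 2.6) before and (0.9, 2.5) after.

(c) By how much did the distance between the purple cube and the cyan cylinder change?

+1.2

Before: roughly 7.4 units apart; after: 8.6. That's 1.2 units further apart.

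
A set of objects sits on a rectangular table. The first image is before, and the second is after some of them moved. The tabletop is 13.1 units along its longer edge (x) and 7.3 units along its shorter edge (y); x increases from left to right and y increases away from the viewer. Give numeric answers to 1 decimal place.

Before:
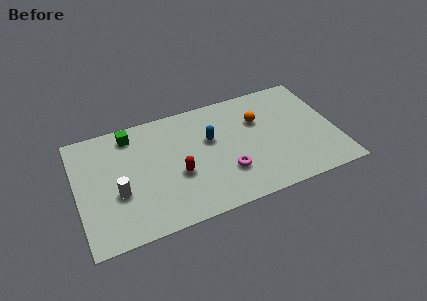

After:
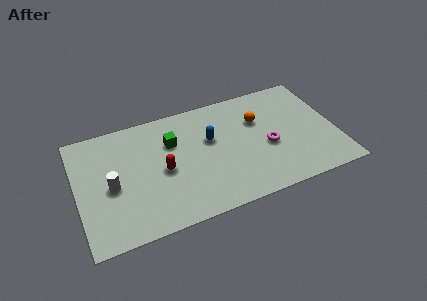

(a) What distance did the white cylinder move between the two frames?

0.6

The white cylinder was near (2.0, 2.8) before and (1.7, 3.3) after, so it travelled √(0.3² + 0.5²) ≈ 0.6 units.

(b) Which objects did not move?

the orange sphere and the blue capsule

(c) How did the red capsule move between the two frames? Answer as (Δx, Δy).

(-0.7, 0.5)

The red capsule started near (5.0, 2.9) and ended near (4.3, 3.4).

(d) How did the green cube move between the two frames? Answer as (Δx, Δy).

(2.0, -1.2)

From the two frames, the green cube sits at roughly (2.9, 6.2) before and (4.9, 5.0) after.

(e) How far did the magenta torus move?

2.4

The magenta torus moved from about (7.4, 2.2) to (9.6, 3.1), a distance of √(2.2² + 0.9²) ≈ 2.4.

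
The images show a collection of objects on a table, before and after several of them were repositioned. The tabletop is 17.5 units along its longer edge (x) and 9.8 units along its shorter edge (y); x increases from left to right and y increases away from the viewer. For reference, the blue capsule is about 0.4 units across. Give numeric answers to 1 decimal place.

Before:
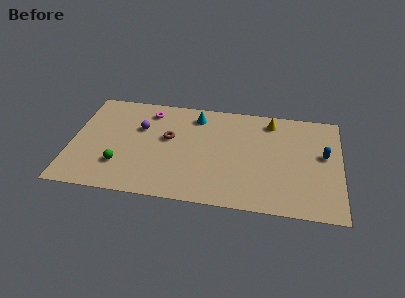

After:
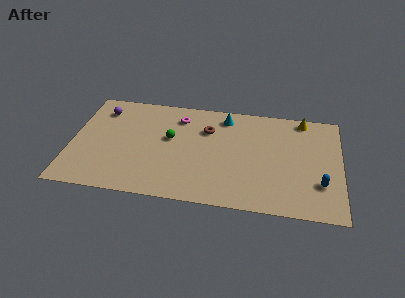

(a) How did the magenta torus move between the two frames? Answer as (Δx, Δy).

(2.0, -0.3)

From the two frames, the magenta torus sits at roughly (4.9, 8.1) before and (6.9, 7.8) after.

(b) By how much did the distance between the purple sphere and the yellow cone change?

+4.5

They were about 8.7 units apart before and 13.2 after — 4.5 units further apart.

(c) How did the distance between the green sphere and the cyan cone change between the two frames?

-2.8

Before: roughly 7.2 units apart; after: 4.4. That's 2.8 units closer together.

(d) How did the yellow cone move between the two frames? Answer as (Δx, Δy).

(2.1, 0.5)

The yellow cone started near (12.9, 8.3) and ended near (15.0, 8.8).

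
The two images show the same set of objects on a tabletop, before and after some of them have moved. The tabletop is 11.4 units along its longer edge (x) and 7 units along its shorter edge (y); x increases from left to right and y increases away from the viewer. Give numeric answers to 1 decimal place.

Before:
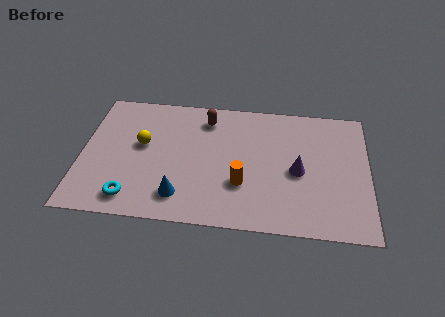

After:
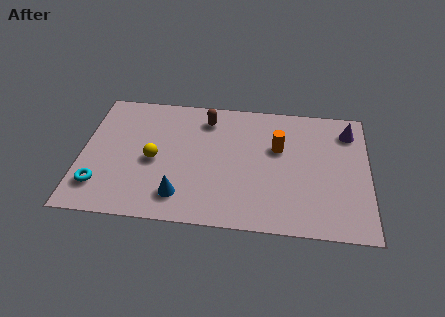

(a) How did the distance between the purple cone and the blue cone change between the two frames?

+2.9

The distance was about 4.9 in the first image and 7.8 in the second, so they moved 2.9 units further apart.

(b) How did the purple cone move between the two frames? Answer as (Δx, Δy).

(2.0, 2.4)

The purple cone started near (8.6, 3.2) and ended near (10.6, 5.6).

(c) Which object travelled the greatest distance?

the purple cone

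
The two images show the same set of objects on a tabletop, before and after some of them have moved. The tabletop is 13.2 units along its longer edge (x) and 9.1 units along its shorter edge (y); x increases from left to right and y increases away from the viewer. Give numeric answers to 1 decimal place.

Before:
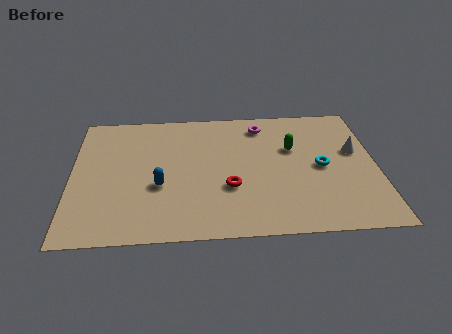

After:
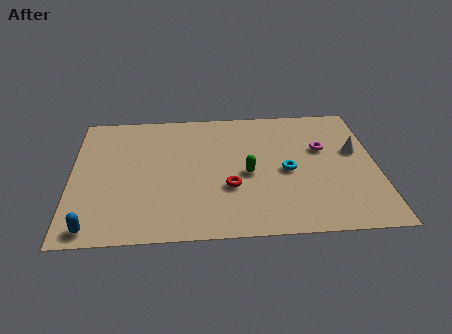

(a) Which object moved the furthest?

the blue capsule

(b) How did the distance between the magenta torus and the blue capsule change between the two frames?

+4.9

The distance was about 6.1 in the first image and 11.0 in the second, so they moved 4.9 units further apart.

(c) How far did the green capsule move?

2.6

The green capsule moved from about (9.6, 5.8) to (7.6, 4.1), a distance of √(2.0² + 1.7²) ≈ 2.6.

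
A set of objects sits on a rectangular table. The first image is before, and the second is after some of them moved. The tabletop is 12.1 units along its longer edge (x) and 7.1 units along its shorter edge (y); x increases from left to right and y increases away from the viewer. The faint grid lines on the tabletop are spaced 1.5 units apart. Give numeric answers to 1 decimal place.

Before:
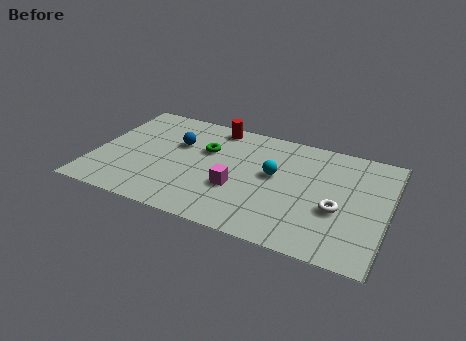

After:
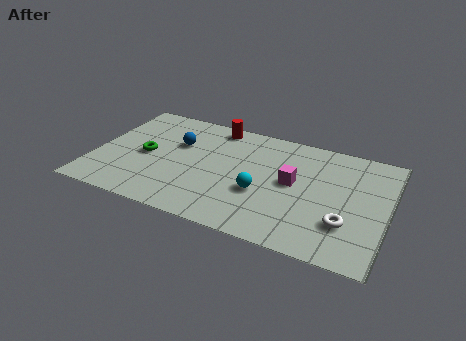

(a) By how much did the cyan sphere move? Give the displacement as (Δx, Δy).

(-0.4, -1.3)

The cyan sphere started near (7.4, 4.0) and ended near (7.0, 2.7).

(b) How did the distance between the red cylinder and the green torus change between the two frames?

+2.2

Before: roughly 1.7 units apart; after: 3.9. That's 2.2 units further apart.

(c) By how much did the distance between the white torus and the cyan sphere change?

+0.6

Before: roughly 3.0 units apart; after: 3.6. That's 0.6 units further apart.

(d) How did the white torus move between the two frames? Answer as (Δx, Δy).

(0.4, -0.7)

The white torus was at about (10.1, 2.8) and moved to about (10.5, 2.1).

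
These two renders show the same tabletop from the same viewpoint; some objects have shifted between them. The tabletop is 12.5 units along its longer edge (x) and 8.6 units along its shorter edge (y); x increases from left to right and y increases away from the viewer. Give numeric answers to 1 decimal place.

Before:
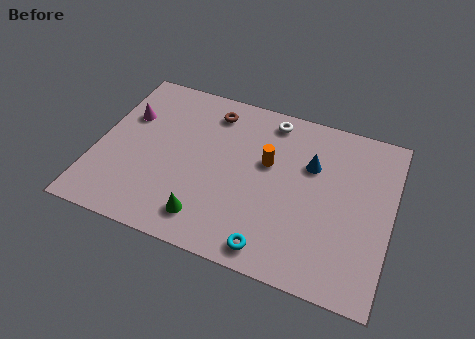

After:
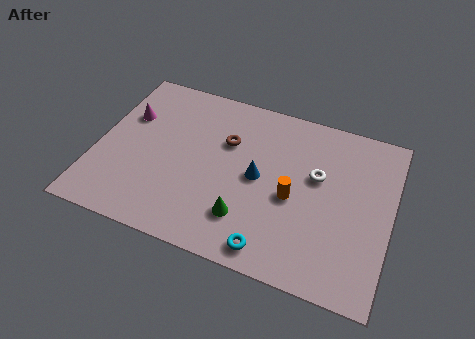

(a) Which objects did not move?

the cyan torus and the magenta cone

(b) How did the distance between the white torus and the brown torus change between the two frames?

+1.4

They were about 2.5 units apart before and 3.9 after — 1.4 units further apart.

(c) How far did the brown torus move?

1.6

The brown torus moved from about (4.6, 7.1) to (5.4, 5.7), a distance of √(0.8² + 1.4²) ≈ 1.6.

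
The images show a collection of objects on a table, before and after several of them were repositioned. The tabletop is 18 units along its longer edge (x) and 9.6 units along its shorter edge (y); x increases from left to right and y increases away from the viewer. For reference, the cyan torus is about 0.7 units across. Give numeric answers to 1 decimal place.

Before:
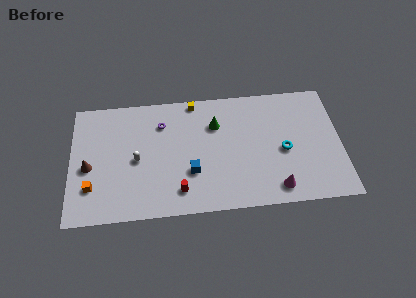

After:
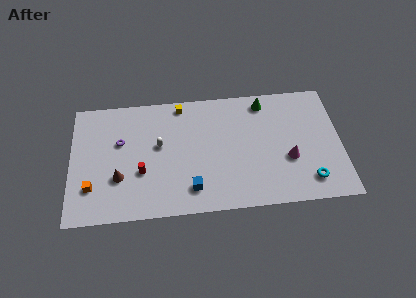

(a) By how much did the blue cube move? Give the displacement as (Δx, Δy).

(0.0, -1.3)

The blue cube started near (8.0, 3.2) and ended near (8.0, 1.9).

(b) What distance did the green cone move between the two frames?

3.6

The green cone was near (9.7, 6.8) before and (13.0, 8.3) after, so it travelled √(3.3² + 1.5²) ≈ 3.6 units.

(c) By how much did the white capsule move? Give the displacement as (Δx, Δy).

(1.5, 1.0)

The white capsule was at about (4.4, 4.5) and moved to about (5.9, 5.5).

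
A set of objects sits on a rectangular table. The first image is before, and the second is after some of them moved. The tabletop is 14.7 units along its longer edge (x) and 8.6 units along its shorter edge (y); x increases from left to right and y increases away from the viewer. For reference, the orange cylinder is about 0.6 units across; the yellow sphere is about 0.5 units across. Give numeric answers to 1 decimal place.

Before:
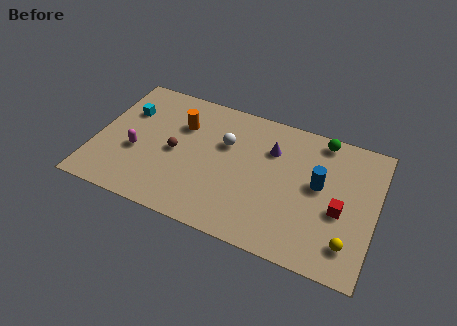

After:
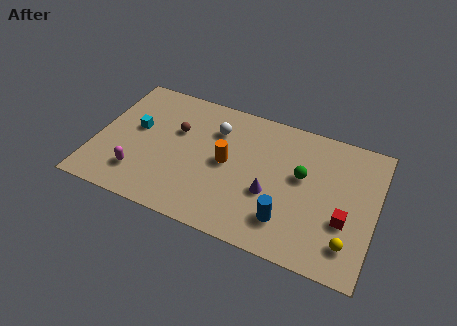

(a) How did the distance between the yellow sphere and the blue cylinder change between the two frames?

-0.3

Before: roughly 3.5 units apart; after: 3.2. That's 0.3 units closer together.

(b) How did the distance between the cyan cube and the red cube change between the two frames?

-0.4

Before: roughly 11.7 units apart; after: 11.3. That's 0.4 units closer together.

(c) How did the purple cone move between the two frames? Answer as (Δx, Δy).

(0.2, -2.8)

The purple cone started near (9.1, 6.1) and ended near (9.3, 3.3).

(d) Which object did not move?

the yellow sphere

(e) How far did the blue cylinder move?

3.1

From (11.7, 4.8) to (10.3, 2.0), the blue cylinder covered √(1.4² + 2.8²) ≈ 3.1 units.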